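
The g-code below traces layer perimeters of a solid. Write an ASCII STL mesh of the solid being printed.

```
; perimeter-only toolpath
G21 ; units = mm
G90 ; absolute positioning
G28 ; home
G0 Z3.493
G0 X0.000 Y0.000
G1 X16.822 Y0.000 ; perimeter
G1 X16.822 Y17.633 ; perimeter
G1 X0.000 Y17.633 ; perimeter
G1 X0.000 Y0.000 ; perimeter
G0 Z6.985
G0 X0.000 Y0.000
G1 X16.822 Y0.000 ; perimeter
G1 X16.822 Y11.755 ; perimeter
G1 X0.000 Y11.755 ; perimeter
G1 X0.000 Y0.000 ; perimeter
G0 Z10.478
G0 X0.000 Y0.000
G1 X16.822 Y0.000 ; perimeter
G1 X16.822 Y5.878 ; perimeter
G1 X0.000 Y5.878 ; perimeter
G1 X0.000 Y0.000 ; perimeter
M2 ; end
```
solid part
  facet normal 0.0000 0.0000 -1.0000
    outer loop
      vertex 16.822 23.510 0.000
      vertex 16.822 0.000 0.000
      vertex 0.000 0.000 0.000
    endloop
  endfacet
  facet normal 0.0000 0.0000 -1.0000
    outer loop
      vertex 0.000 23.510 0.000
      vertex 16.822 23.510 0.000
      vertex 0.000 0.000 0.000
    endloop
  endfacet
  facet normal 0.0000 -1.0000 0.0000
    outer loop
      vertex 0.000 0.000 0.000
      vertex 16.822 0.000 0.000
      vertex 16.822 0.000 13.970
    endloop
  endfacet
  facet normal 0.0000 -1.0000 0.0000
    outer loop
      vertex 0.000 0.000 0.000
      vertex 16.822 0.000 13.970
      vertex 0.000 0.000 13.970
    endloop
  endfacet
  facet normal 0.0000 0.5108 0.8597
    outer loop
      vertex 0.000 0.000 13.970
      vertex 16.822 0.000 13.970
      vertex 16.822 23.510 0.000
    endloop
  endfacet
  facet normal 0.0000 0.5108 0.8597
    outer loop
      vertex 0.000 0.000 13.970
      vertex 16.822 23.510 0.000
      vertex 0.000 23.510 0.000
    endloop
  endfacet
  facet normal -1.0000 0.0000 0.0000
    outer loop
      vertex 0.000 0.000 13.970
      vertex 0.000 23.510 0.000
      vertex 0.000 0.000 0.000
    endloop
  endfacet
  facet normal 1.0000 0.0000 0.0000
    outer loop
      vertex 16.822 0.000 0.000
      vertex 16.822 23.510 0.000
      vertex 16.822 0.000 13.970
    endloop
  endfacet
endsolid part

The G0 Z moves step by Δz≈3.493 mm. The G1 loops shrink linearly with z, so the solid tapers from its base footprint up to z≈14. Closing with a flat bottom cap and the tapered top and triangulating gives 8 facets — a wedge (ramp): 16.8 × 23.5 mm base, rising to 14 mm along the y=0 edge and sloping linearly to z=0 at y=23.5.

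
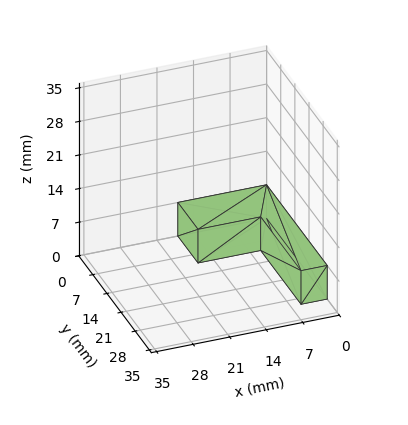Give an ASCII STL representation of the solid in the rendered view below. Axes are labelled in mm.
Reading the render: the shape is an L-shaped prism: outer 17 × 30 mm, arm thicknesses ≈ 10 mm (horizontal) and 5 mm (vertical), extruded 7 mm in z (dimensions read to the nearest mm from the axis ticks). For the STL, each face is triangulated and given an outward normal.

solid part
  facet normal 0.0000 0.0000 -1.0000
    outer loop
      vertex 17.00 10.00 0.00
      vertex 17.00 0.00 0.00
      vertex 0.00 0.00 0.00
    endloop
  endfacet
  facet normal 0.0000 0.0000 -1.0000
    outer loop
      vertex 5.00 10.00 0.00
      vertex 17.00 10.00 0.00
      vertex 0.00 0.00 0.00
    endloop
  endfacet
  facet normal 0.0000 0.0000 -1.0000
    outer loop
      vertex 5.00 30.00 0.00
      vertex 5.00 10.00 0.00
      vertex 0.00 0.00 0.00
    endloop
  endfacet
  facet normal 0.0000 0.0000 -1.0000
    outer loop
      vertex 0.00 30.00 0.00
      vertex 5.00 30.00 0.00
      vertex 0.00 0.00 0.00
    endloop
  endfacet
  facet normal 0.0000 0.0000 1.0000
    outer loop
      vertex 0.00 0.00 7.00
      vertex 17.00 0.00 7.00
      vertex 17.00 10.00 7.00
    endloop
  endfacet
  facet normal 0.0000 0.0000 1.0000
    outer loop
      vertex 0.00 0.00 7.00
      vertex 17.00 10.00 7.00
      vertex 5.00 10.00 7.00
    endloop
  endfacet
  facet normal 0.0000 0.0000 1.0000
    outer loop
      vertex 0.00 0.00 7.00
      vertex 5.00 10.00 7.00
      vertex 5.00 30.00 7.00
    endloop
  endfacet
  facet normal 0.0000 0.0000 1.0000
    outer loop
      vertex 0.00 0.00 7.00
      vertex 5.00 30.00 7.00
      vertex 0.00 30.00 7.00
    endloop
  endfacet
  facet normal 0.0000 -1.0000 0.0000
    outer loop
      vertex 0.00 0.00 0.00
      vertex 17.00 0.00 0.00
      vertex 17.00 0.00 7.00
    endloop
  endfacet
  facet normal 0.0000 -1.0000 0.0000
    outer loop
      vertex 0.00 0.00 0.00
      vertex 17.00 0.00 7.00
      vertex 0.00 0.00 7.00
    endloop
  endfacet
  facet normal 1.0000 0.0000 0.0000
    outer loop
      vertex 17.00 0.00 0.00
      vertex 17.00 10.00 0.00
      vertex 17.00 10.00 7.00
    endloop
  endfacet
  facet normal 1.0000 0.0000 0.0000
    outer loop
      vertex 17.00 0.00 0.00
      vertex 17.00 10.00 7.00
      vertex 17.00 0.00 7.00
    endloop
  endfacet
  facet normal 0.0000 1.0000 0.0000
    outer loop
      vertex 17.00 10.00 0.00
      vertex 5.00 10.00 0.00
      vertex 5.00 10.00 7.00
    endloop
  endfacet
  facet normal 0.0000 1.0000 0.0000
    outer loop
      vertex 17.00 10.00 0.00
      vertex 5.00 10.00 7.00
      vertex 17.00 10.00 7.00
    endloop
  endfacet
  facet normal 1.0000 0.0000 0.0000
    outer loop
      vertex 5.00 10.00 0.00
      vertex 5.00 30.00 0.00
      vertex 5.00 30.00 7.00
    endloop
  endfacet
  facet normal 1.0000 0.0000 0.0000
    outer loop
      vertex 5.00 10.00 0.00
      vertex 5.00 30.00 7.00
      vertex 5.00 10.00 7.00
    endloop
  endfacet
  facet normal 0.0000 1.0000 0.0000
    outer loop
      vertex 5.00 30.00 0.00
      vertex 0.00 30.00 0.00
      vertex 0.00 30.00 7.00
    endloop
  endfacet
  facet normal 0.0000 1.0000 0.0000
    outer loop
      vertex 5.00 30.00 0.00
      vertex 0.00 30.00 7.00
      vertex 5.00 30.00 7.00
    endloop
  endfacet
  facet normal -1.0000 0.0000 0.0000
    outer loop
      vertex 0.00 30.00 0.00
      vertex 0.00 0.00 0.00
      vertex 0.00 0.00 7.00
    endloop
  endfacet
  facet normal -1.0000 0.0000 0.0000
    outer loop
      vertex 0.00 30.00 0.00
      vertex 0.00 0.00 7.00
      vertex 0.00 30.00 7.00
    endloop
  endfacet
endsolid part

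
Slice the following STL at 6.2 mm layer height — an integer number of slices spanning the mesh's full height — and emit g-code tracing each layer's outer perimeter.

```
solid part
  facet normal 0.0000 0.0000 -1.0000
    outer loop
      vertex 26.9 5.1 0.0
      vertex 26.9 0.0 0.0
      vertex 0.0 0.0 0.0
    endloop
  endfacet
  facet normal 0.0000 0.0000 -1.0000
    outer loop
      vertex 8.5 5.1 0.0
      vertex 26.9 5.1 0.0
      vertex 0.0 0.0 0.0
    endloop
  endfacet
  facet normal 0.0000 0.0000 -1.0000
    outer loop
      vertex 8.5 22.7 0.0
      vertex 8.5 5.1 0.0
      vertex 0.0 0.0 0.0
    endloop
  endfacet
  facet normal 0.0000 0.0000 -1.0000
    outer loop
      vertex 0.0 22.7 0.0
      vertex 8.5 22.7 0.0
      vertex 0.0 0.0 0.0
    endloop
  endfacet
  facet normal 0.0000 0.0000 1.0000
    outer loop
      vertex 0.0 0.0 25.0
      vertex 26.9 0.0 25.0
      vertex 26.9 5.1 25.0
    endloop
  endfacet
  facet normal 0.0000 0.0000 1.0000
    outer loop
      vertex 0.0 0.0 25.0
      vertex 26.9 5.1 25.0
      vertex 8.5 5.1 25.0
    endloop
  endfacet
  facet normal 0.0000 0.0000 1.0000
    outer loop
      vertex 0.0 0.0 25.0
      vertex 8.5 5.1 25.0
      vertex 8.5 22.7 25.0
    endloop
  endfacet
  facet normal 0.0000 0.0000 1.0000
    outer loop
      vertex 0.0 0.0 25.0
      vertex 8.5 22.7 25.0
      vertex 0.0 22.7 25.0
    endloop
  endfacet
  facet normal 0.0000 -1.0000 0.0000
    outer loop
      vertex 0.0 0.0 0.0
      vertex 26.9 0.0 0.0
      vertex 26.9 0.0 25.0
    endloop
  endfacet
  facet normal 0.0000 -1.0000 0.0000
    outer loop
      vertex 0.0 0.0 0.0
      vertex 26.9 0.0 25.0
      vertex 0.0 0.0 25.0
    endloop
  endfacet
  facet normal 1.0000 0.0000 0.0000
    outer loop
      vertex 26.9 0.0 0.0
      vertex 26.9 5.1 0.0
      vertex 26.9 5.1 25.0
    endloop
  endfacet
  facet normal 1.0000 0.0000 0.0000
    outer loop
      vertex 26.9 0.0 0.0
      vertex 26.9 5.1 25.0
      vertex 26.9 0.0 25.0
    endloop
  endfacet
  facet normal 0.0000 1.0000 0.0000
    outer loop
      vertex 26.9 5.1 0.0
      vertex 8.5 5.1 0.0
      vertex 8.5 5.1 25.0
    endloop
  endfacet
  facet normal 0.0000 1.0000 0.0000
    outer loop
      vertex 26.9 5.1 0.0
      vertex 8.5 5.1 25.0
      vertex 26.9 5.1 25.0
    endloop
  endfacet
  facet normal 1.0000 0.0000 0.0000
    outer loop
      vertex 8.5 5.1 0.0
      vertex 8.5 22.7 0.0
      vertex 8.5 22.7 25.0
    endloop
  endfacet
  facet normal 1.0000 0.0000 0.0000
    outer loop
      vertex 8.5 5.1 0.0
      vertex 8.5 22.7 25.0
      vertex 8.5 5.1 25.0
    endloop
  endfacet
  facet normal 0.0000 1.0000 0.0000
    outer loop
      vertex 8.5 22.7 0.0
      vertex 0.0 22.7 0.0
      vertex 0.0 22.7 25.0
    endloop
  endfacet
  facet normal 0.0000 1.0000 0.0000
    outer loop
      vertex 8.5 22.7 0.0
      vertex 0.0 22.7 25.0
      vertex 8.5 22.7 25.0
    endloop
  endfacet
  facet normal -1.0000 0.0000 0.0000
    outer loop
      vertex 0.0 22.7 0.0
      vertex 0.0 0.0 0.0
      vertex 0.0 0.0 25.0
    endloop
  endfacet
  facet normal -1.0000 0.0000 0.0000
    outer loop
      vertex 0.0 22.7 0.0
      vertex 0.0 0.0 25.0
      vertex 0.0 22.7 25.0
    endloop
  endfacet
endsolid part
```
; perimeter-only toolpath
G21 ; units = mm
G90 ; absolute positioning
G28 ; home
; layer 1
G0 Z6.2
G0 X0.0 Y0.0
G1 X26.9 Y0.0
G1 X26.9 Y5.1
G1 X8.5 Y5.1
G1 X8.5 Y22.7
G1 X0.0 Y22.7
G1 X0.0 Y0.0
; layer 2
G0 Z12.5
G0 X0.0 Y0.0
G1 X26.9 Y0.0
G1 X26.9 Y5.1
G1 X8.5 Y5.1
G1 X8.5 Y22.7
G1 X0.0 Y22.7
G1 X0.0 Y0.0
; layer 3
G0 Z18.8
G0 X0.0 Y0.0
G1 X26.9 Y0.0
G1 X26.9 Y5.1
G1 X8.5 Y5.1
G1 X8.5 Y22.7
G1 X0.0 Y22.7
G1 X0.0 Y0.0
; layer 4
G0 Z25.0
G0 X0.0 Y0.0
G1 X26.9 Y0.0
G1 X26.9 Y5.1
G1 X8.5 Y5.1
G1 X8.5 Y22.7
G1 X0.0 Y22.7
G1 X0.0 Y0.0
M2 ; end

The solid is an L-shaped prism: outer 26.9 × 22.7 mm, arm thicknesses ≈ 5.1 mm (horizontal) and 8.5 mm (vertical), extruded 25 mm in z. Slicing at Δz = 6.2 mm — 4 equal slices spanning the solid's height, so layer i sits at z = i·h/4 — gives 4 non-empty perimeters. Each is a 6-segment closed polygon; G0 lifts to the layer z and rapids to the start vertex, then G1 traces the edges.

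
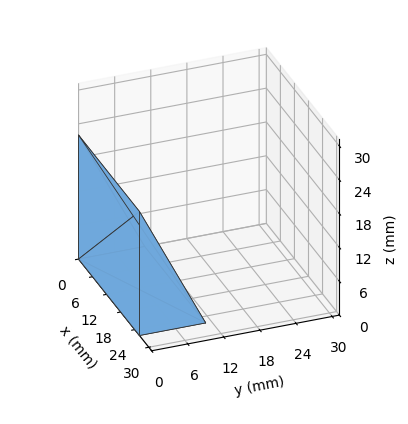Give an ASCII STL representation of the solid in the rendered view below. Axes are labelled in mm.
Reading the render: the shape is a wedge (ramp): 26 × 11 mm base, rising to 22 mm along the y=0 edge and sloping linearly to z=0 at y=11 (dimensions read to the nearest mm from the axis ticks). For the STL, each face is triangulated and given an outward normal.

solid part
  facet normal 0.0000 0.0000 -1.0000
    outer loop
      vertex 26.0 11.0 0.0
      vertex 26.0 0.0 0.0
      vertex 0.0 0.0 0.0
    endloop
  endfacet
  facet normal 0.0000 0.0000 -1.0000
    outer loop
      vertex 0.0 11.0 0.0
      vertex 26.0 11.0 0.0
      vertex 0.0 0.0 0.0
    endloop
  endfacet
  facet normal 0.0000 -1.0000 0.0000
    outer loop
      vertex 0.0 0.0 0.0
      vertex 26.0 0.0 0.0
      vertex 26.0 0.0 22.0
    endloop
  endfacet
  facet normal 0.0000 -1.0000 0.0000
    outer loop
      vertex 0.0 0.0 0.0
      vertex 26.0 0.0 22.0
      vertex 0.0 0.0 22.0
    endloop
  endfacet
  facet normal 0.0000 0.8944 0.4472
    outer loop
      vertex 0.0 0.0 22.0
      vertex 26.0 0.0 22.0
      vertex 26.0 11.0 0.0
    endloop
  endfacet
  facet normal 0.0000 0.8944 0.4472
    outer loop
      vertex 0.0 0.0 22.0
      vertex 26.0 11.0 0.0
      vertex 0.0 11.0 0.0
    endloop
  endfacet
  facet normal -1.0000 0.0000 0.0000
    outer loop
      vertex 0.0 0.0 22.0
      vertex 0.0 11.0 0.0
      vertex 0.0 0.0 0.0
    endloop
  endfacet
  facet normal 1.0000 0.0000 0.0000
    outer loop
      vertex 26.0 0.0 0.0
      vertex 26.0 11.0 0.0
      vertex 26.0 0.0 22.0
    endloop
  endfacet
endsolid part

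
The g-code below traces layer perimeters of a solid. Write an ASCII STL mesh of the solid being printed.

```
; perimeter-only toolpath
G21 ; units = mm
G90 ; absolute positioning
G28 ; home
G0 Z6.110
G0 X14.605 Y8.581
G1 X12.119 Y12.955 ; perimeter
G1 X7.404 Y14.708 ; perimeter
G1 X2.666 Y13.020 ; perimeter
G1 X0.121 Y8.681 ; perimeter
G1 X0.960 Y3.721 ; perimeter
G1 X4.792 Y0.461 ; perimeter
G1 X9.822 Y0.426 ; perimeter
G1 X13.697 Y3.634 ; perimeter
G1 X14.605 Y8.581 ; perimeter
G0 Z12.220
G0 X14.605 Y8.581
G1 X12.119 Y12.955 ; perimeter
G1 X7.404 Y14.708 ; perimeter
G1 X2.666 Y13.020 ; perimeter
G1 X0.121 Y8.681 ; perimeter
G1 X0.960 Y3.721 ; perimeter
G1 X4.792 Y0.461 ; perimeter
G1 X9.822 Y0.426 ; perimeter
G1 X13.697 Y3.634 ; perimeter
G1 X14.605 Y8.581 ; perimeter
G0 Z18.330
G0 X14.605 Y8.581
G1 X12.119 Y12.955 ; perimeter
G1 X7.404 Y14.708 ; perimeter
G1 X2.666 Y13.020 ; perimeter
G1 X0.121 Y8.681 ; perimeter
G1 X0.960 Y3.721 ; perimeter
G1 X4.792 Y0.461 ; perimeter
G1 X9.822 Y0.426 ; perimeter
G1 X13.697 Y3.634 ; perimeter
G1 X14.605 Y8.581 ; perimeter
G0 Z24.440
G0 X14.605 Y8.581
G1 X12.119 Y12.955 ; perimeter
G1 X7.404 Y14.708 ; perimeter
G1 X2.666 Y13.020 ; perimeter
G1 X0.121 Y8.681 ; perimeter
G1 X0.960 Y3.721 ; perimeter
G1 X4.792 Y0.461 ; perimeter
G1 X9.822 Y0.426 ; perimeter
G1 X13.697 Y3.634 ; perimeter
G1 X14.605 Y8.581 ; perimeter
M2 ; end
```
solid part
  facet normal 0.0000 0.0000 -1.0000
    outer loop
      vertex 7.404 14.708 0.000
      vertex 12.119 12.955 0.000
      vertex 14.605 8.581 0.000
    endloop
  endfacet
  facet normal 0.0000 0.0000 -1.0000
    outer loop
      vertex 2.666 13.020 0.000
      vertex 7.404 14.708 0.000
      vertex 14.605 8.581 0.000
    endloop
  endfacet
  facet normal 0.0000 0.0000 -1.0000
    outer loop
      vertex 0.121 8.681 0.000
      vertex 2.666 13.020 0.000
      vertex 14.605 8.581 0.000
    endloop
  endfacet
  facet normal 0.0000 0.0000 -1.0000
    outer loop
      vertex 0.960 3.721 0.000
      vertex 0.121 8.681 0.000
      vertex 14.605 8.581 0.000
    endloop
  endfacet
  facet normal 0.0000 0.0000 -1.0000
    outer loop
      vertex 4.792 0.461 0.000
      vertex 0.960 3.721 0.000
      vertex 14.605 8.581 0.000
    endloop
  endfacet
  facet normal 0.0000 0.0000 -1.0000
    outer loop
      vertex 9.822 0.426 0.000
      vertex 4.792 0.461 0.000
      vertex 14.605 8.581 0.000
    endloop
  endfacet
  facet normal 0.0000 0.0000 -1.0000
    outer loop
      vertex 13.697 3.634 0.000
      vertex 9.822 0.426 0.000
      vertex 14.605 8.581 0.000
    endloop
  endfacet
  facet normal 0.0000 0.0000 1.0000
    outer loop
      vertex 14.605 8.581 24.440
      vertex 12.119 12.955 24.440
      vertex 7.404 14.708 24.440
    endloop
  endfacet
  facet normal 0.0000 0.0000 1.0000
    outer loop
      vertex 14.605 8.581 24.440
      vertex 7.404 14.708 24.440
      vertex 2.666 13.020 24.440
    endloop
  endfacet
  facet normal 0.0000 0.0000 1.0000
    outer loop
      vertex 14.605 8.581 24.440
      vertex 2.666 13.020 24.440
      vertex 0.121 8.681 24.440
    endloop
  endfacet
  facet normal 0.0000 0.0000 1.0000
    outer loop
      vertex 14.605 8.581 24.440
      vertex 0.121 8.681 24.440
      vertex 0.960 3.721 24.440
    endloop
  endfacet
  facet normal 0.0000 0.0000 1.0000
    outer loop
      vertex 14.605 8.581 24.440
      vertex 0.960 3.721 24.440
      vertex 4.792 0.461 24.440
    endloop
  endfacet
  facet normal 0.0000 0.0000 1.0000
    outer loop
      vertex 14.605 8.581 24.440
      vertex 4.792 0.461 24.440
      vertex 9.822 0.426 24.440
    endloop
  endfacet
  facet normal 0.0000 0.0000 1.0000
    outer loop
      vertex 14.605 8.581 24.440
      vertex 9.822 0.426 24.440
      vertex 13.697 3.634 24.440
    endloop
  endfacet
  facet normal 0.8694 0.4941 0.0000
    outer loop
      vertex 14.605 8.581 0.000
      vertex 12.119 12.955 0.000
      vertex 12.119 12.955 24.440
    endloop
  endfacet
  facet normal 0.8694 0.4941 0.0000
    outer loop
      vertex 14.605 8.581 0.000
      vertex 12.119 12.955 24.440
      vertex 14.605 8.581 24.440
    endloop
  endfacet
  facet normal 0.3485 0.9373 0.0000
    outer loop
      vertex 12.119 12.955 0.000
      vertex 7.404 14.708 0.000
      vertex 7.404 14.708 24.440
    endloop
  endfacet
  facet normal 0.3485 0.9373 0.0000
    outer loop
      vertex 12.119 12.955 0.000
      vertex 7.404 14.708 24.440
      vertex 12.119 12.955 24.440
    endloop
  endfacet
  facet normal -0.3356 0.9420 0.0000
    outer loop
      vertex 7.404 14.708 0.000
      vertex 2.666 13.020 0.000
      vertex 2.666 13.020 24.440
    endloop
  endfacet
  facet normal -0.3356 0.9420 0.0000
    outer loop
      vertex 7.404 14.708 0.000
      vertex 2.666 13.020 24.440
      vertex 7.404 14.708 24.440
    endloop
  endfacet
  facet normal -0.8626 0.5059 0.0000
    outer loop
      vertex 2.666 13.020 0.000
      vertex 0.121 8.681 0.000
      vertex 0.121 8.681 24.440
    endloop
  endfacet
  facet normal -0.8626 0.5059 0.0000
    outer loop
      vertex 2.666 13.020 0.000
      vertex 0.121 8.681 24.440
      vertex 2.666 13.020 24.440
    endloop
  endfacet
  facet normal -0.9860 -0.1668 0.0000
    outer loop
      vertex 0.121 8.681 0.000
      vertex 0.960 3.721 0.000
      vertex 0.960 3.721 24.440
    endloop
  endfacet
  facet normal -0.9860 -0.1668 0.0000
    outer loop
      vertex 0.121 8.681 0.000
      vertex 0.960 3.721 24.440
      vertex 0.121 8.681 24.440
    endloop
  endfacet
  facet normal -0.6480 -0.7617 0.0000
    outer loop
      vertex 0.960 3.721 0.000
      vertex 4.792 0.461 0.000
      vertex 4.792 0.461 24.440
    endloop
  endfacet
  facet normal -0.6480 -0.7617 0.0000
    outer loop
      vertex 0.960 3.721 0.000
      vertex 4.792 0.461 24.440
      vertex 0.960 3.721 24.440
    endloop
  endfacet
  facet normal -0.0070 -1.0000 0.0000
    outer loop
      vertex 4.792 0.461 0.000
      vertex 9.822 0.426 0.000
      vertex 9.822 0.426 24.440
    endloop
  endfacet
  facet normal -0.0070 -1.0000 0.0000
    outer loop
      vertex 4.792 0.461 0.000
      vertex 9.822 0.426 24.440
      vertex 4.792 0.461 24.440
    endloop
  endfacet
  facet normal 0.6377 -0.7703 0.0000
    outer loop
      vertex 9.822 0.426 0.000
      vertex 13.697 3.634 0.000
      vertex 13.697 3.634 24.440
    endloop
  endfacet
  facet normal 0.6377 -0.7703 0.0000
    outer loop
      vertex 9.822 0.426 0.000
      vertex 13.697 3.634 24.440
      vertex 9.822 0.426 24.440
    endloop
  endfacet
  facet normal 0.9836 -0.1805 0.0000
    outer loop
      vertex 13.697 3.634 0.000
      vertex 14.605 8.581 0.000
      vertex 14.605 8.581 24.440
    endloop
  endfacet
  facet normal 0.9836 -0.1805 0.0000
    outer loop
      vertex 13.697 3.634 0.000
      vertex 14.605 8.581 24.440
      vertex 13.697 3.634 24.440
    endloop
  endfacet
endsolid part

The G0 Z moves step by Δz≈6.110 mm. Every layer's G1 loop is the same polygon, so the solid is a straight extrusion of it from z=0 to z≈24.4. Closing with flat bottom and top caps and triangulating gives 32 facets — a regular 9-sided prism (a cylinder approximated with 9 flat sides), circumscribed radius ≈ 7.35 mm, height ≈ 24.4 mm.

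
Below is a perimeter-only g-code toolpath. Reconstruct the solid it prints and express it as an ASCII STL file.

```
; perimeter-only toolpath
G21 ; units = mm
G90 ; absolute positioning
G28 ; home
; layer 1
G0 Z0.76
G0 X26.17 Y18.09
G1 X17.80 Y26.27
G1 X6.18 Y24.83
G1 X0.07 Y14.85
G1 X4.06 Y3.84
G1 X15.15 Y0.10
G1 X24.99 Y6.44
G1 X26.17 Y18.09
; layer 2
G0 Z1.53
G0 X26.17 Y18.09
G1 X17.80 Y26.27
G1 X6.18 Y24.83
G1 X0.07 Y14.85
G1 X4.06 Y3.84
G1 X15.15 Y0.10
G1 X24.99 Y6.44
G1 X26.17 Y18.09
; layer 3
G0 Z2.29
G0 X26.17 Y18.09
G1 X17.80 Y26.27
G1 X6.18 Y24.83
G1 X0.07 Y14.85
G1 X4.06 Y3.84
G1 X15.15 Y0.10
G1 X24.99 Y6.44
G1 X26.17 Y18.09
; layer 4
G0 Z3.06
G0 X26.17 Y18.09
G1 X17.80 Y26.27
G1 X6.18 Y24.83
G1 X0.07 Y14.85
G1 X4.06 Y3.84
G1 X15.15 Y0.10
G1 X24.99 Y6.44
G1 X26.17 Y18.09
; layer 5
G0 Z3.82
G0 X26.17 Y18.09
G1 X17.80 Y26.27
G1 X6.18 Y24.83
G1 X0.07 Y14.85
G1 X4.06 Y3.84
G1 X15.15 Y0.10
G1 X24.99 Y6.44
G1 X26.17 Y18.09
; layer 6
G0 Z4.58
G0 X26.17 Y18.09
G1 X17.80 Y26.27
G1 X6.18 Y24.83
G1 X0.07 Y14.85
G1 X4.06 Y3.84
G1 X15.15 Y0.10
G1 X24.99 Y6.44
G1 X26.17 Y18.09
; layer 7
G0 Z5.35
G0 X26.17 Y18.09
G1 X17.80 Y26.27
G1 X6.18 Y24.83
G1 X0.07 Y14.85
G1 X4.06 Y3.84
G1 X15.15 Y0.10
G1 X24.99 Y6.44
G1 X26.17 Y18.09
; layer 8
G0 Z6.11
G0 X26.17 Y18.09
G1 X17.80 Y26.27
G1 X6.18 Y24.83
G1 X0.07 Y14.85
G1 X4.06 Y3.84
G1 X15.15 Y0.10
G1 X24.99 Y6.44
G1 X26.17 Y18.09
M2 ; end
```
solid part
  facet normal 0.0000 0.0000 -1.0000
    outer loop
      vertex 6.18 24.83 0.00
      vertex 17.80 26.27 0.00
      vertex 26.17 18.09 0.00
    endloop
  endfacet
  facet normal 0.0000 0.0000 -1.0000
    outer loop
      vertex 0.07 14.85 0.00
      vertex 6.18 24.83 0.00
      vertex 26.17 18.09 0.00
    endloop
  endfacet
  facet normal 0.0000 0.0000 -1.0000
    outer loop
      vertex 4.06 3.84 0.00
      vertex 0.07 14.85 0.00
      vertex 26.17 18.09 0.00
    endloop
  endfacet
  facet normal 0.0000 0.0000 -1.0000
    outer loop
      vertex 15.15 0.10 0.00
      vertex 4.06 3.84 0.00
      vertex 26.17 18.09 0.00
    endloop
  endfacet
  facet normal 0.0000 0.0000 -1.0000
    outer loop
      vertex 24.99 6.44 0.00
      vertex 15.15 0.10 0.00
      vertex 26.17 18.09 0.00
    endloop
  endfacet
  facet normal 0.0000 0.0000 1.0000
    outer loop
      vertex 26.17 18.09 6.11
      vertex 17.80 26.27 6.11
      vertex 6.18 24.83 6.11
    endloop
  endfacet
  facet normal 0.0000 0.0000 1.0000
    outer loop
      vertex 26.17 18.09 6.11
      vertex 6.18 24.83 6.11
      vertex 0.07 14.85 6.11
    endloop
  endfacet
  facet normal 0.0000 0.0000 1.0000
    outer loop
      vertex 26.17 18.09 6.11
      vertex 0.07 14.85 6.11
      vertex 4.06 3.84 6.11
    endloop
  endfacet
  facet normal 0.0000 0.0000 1.0000
    outer loop
      vertex 26.17 18.09 6.11
      vertex 4.06 3.84 6.11
      vertex 15.15 0.10 6.11
    endloop
  endfacet
  facet normal 0.0000 0.0000 1.0000
    outer loop
      vertex 26.17 18.09 6.11
      vertex 15.15 0.10 6.11
      vertex 24.99 6.44 6.11
    endloop
  endfacet
  facet normal 0.6989 0.7152 0.0000
    outer loop
      vertex 26.17 18.09 0.00
      vertex 17.80 26.27 0.00
      vertex 17.80 26.27 6.11
    endloop
  endfacet
  facet normal 0.6989 0.7152 0.0000
    outer loop
      vertex 26.17 18.09 0.00
      vertex 17.80 26.27 6.11
      vertex 26.17 18.09 6.11
    endloop
  endfacet
  facet normal -0.1230 0.9924 0.0000
    outer loop
      vertex 17.80 26.27 0.00
      vertex 6.18 24.83 0.00
      vertex 6.18 24.83 6.11
    endloop
  endfacet
  facet normal -0.1230 0.9924 0.0000
    outer loop
      vertex 17.80 26.27 0.00
      vertex 6.18 24.83 6.11
      vertex 17.80 26.27 6.11
    endloop
  endfacet
  facet normal -0.8529 0.5221 0.0000
    outer loop
      vertex 6.18 24.83 0.00
      vertex 0.07 14.85 0.00
      vertex 0.07 14.85 6.11
    endloop
  endfacet
  facet normal -0.8529 0.5221 0.0000
    outer loop
      vertex 6.18 24.83 0.00
      vertex 0.07 14.85 6.11
      vertex 6.18 24.83 6.11
    endloop
  endfacet
  facet normal -0.9402 -0.3407 0.0000
    outer loop
      vertex 0.07 14.85 0.00
      vertex 4.06 3.84 0.00
      vertex 4.06 3.84 6.11
    endloop
  endfacet
  facet normal -0.9402 -0.3407 0.0000
    outer loop
      vertex 0.07 14.85 0.00
      vertex 4.06 3.84 6.11
      vertex 0.07 14.85 6.11
    endloop
  endfacet
  facet normal -0.3196 -0.9476 0.0000
    outer loop
      vertex 4.06 3.84 0.00
      vertex 15.15 0.10 0.00
      vertex 15.15 0.10 6.11
    endloop
  endfacet
  facet normal -0.3196 -0.9476 0.0000
    outer loop
      vertex 4.06 3.84 0.00
      vertex 15.15 0.10 6.11
      vertex 4.06 3.84 6.11
    endloop
  endfacet
  facet normal 0.5416 -0.8406 0.0000
    outer loop
      vertex 15.15 0.10 0.00
      vertex 24.99 6.44 0.00
      vertex 24.99 6.44 6.11
    endloop
  endfacet
  facet normal 0.5416 -0.8406 0.0000
    outer loop
      vertex 15.15 0.10 0.00
      vertex 24.99 6.44 6.11
      vertex 15.15 0.10 6.11
    endloop
  endfacet
  facet normal 0.9949 -0.1008 0.0000
    outer loop
      vertex 24.99 6.44 0.00
      vertex 26.17 18.09 0.00
      vertex 26.17 18.09 6.11
    endloop
  endfacet
  facet normal 0.9949 -0.1008 0.0000
    outer loop
      vertex 24.99 6.44 0.00
      vertex 26.17 18.09 6.11
      vertex 24.99 6.44 6.11
    endloop
  endfacet
endsolid part

The G0 Z moves step by Δz≈0.76 mm. Every layer's G1 loop is the same polygon, so the solid is a straight extrusion of it from z=0 to z≈6.11. Closing with flat bottom and top caps and triangulating gives 24 facets — a regular 7-sided prism (a cylinder approximated with 7 flat sides), circumscribed radius ≈ 13.5 mm, height ≈ 6.11 mm.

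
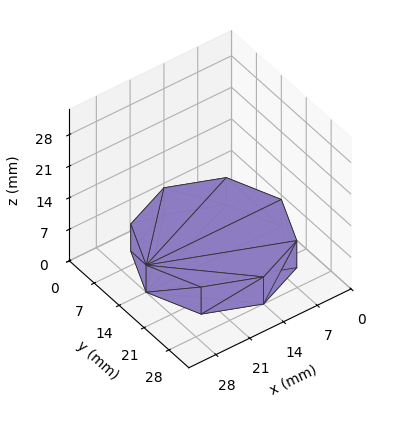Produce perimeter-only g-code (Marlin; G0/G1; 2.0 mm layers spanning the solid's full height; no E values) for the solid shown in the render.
Reading the render: the shape is a regular 8-sided prism (a cylinder approximated with 8 flat sides), circumscribed radius ≈ 14 mm, height ≈ 6 mm (dimensions read to the nearest mm from the axis ticks). For the g-code, the solid's height is divided into equal slices at the stated Δz and each level perimeter traced with G1 moves after a G0 lift.

; perimeter-only toolpath
G21 ; units = mm
G90 ; absolute positioning
G28 ; home
; layer 1
G0 Z2.0
G0 X28.0 Y14.0
G1 X23.9 Y23.9
G1 X14.0 Y28.0
G1 X4.1 Y23.9
G1 X0.0 Y14.0
G1 X4.1 Y4.1
G1 X14.0 Y0.0
G1 X23.9 Y4.1
G1 X28.0 Y14.0
; layer 2
G0 Z4.0
G0 X28.0 Y14.0
G1 X23.9 Y23.9
G1 X14.0 Y28.0
G1 X4.1 Y23.9
G1 X0.0 Y14.0
G1 X4.1 Y4.1
G1 X14.0 Y0.0
G1 X23.9 Y4.1
G1 X28.0 Y14.0
; layer 3
G0 Z6.0
G0 X28.0 Y14.0
G1 X23.9 Y23.9
G1 X14.0 Y28.0
G1 X4.1 Y23.9
G1 X0.0 Y14.0
G1 X4.1 Y4.1
G1 X14.0 Y0.0
G1 X23.9 Y4.1
G1 X28.0 Y14.0
M2 ; end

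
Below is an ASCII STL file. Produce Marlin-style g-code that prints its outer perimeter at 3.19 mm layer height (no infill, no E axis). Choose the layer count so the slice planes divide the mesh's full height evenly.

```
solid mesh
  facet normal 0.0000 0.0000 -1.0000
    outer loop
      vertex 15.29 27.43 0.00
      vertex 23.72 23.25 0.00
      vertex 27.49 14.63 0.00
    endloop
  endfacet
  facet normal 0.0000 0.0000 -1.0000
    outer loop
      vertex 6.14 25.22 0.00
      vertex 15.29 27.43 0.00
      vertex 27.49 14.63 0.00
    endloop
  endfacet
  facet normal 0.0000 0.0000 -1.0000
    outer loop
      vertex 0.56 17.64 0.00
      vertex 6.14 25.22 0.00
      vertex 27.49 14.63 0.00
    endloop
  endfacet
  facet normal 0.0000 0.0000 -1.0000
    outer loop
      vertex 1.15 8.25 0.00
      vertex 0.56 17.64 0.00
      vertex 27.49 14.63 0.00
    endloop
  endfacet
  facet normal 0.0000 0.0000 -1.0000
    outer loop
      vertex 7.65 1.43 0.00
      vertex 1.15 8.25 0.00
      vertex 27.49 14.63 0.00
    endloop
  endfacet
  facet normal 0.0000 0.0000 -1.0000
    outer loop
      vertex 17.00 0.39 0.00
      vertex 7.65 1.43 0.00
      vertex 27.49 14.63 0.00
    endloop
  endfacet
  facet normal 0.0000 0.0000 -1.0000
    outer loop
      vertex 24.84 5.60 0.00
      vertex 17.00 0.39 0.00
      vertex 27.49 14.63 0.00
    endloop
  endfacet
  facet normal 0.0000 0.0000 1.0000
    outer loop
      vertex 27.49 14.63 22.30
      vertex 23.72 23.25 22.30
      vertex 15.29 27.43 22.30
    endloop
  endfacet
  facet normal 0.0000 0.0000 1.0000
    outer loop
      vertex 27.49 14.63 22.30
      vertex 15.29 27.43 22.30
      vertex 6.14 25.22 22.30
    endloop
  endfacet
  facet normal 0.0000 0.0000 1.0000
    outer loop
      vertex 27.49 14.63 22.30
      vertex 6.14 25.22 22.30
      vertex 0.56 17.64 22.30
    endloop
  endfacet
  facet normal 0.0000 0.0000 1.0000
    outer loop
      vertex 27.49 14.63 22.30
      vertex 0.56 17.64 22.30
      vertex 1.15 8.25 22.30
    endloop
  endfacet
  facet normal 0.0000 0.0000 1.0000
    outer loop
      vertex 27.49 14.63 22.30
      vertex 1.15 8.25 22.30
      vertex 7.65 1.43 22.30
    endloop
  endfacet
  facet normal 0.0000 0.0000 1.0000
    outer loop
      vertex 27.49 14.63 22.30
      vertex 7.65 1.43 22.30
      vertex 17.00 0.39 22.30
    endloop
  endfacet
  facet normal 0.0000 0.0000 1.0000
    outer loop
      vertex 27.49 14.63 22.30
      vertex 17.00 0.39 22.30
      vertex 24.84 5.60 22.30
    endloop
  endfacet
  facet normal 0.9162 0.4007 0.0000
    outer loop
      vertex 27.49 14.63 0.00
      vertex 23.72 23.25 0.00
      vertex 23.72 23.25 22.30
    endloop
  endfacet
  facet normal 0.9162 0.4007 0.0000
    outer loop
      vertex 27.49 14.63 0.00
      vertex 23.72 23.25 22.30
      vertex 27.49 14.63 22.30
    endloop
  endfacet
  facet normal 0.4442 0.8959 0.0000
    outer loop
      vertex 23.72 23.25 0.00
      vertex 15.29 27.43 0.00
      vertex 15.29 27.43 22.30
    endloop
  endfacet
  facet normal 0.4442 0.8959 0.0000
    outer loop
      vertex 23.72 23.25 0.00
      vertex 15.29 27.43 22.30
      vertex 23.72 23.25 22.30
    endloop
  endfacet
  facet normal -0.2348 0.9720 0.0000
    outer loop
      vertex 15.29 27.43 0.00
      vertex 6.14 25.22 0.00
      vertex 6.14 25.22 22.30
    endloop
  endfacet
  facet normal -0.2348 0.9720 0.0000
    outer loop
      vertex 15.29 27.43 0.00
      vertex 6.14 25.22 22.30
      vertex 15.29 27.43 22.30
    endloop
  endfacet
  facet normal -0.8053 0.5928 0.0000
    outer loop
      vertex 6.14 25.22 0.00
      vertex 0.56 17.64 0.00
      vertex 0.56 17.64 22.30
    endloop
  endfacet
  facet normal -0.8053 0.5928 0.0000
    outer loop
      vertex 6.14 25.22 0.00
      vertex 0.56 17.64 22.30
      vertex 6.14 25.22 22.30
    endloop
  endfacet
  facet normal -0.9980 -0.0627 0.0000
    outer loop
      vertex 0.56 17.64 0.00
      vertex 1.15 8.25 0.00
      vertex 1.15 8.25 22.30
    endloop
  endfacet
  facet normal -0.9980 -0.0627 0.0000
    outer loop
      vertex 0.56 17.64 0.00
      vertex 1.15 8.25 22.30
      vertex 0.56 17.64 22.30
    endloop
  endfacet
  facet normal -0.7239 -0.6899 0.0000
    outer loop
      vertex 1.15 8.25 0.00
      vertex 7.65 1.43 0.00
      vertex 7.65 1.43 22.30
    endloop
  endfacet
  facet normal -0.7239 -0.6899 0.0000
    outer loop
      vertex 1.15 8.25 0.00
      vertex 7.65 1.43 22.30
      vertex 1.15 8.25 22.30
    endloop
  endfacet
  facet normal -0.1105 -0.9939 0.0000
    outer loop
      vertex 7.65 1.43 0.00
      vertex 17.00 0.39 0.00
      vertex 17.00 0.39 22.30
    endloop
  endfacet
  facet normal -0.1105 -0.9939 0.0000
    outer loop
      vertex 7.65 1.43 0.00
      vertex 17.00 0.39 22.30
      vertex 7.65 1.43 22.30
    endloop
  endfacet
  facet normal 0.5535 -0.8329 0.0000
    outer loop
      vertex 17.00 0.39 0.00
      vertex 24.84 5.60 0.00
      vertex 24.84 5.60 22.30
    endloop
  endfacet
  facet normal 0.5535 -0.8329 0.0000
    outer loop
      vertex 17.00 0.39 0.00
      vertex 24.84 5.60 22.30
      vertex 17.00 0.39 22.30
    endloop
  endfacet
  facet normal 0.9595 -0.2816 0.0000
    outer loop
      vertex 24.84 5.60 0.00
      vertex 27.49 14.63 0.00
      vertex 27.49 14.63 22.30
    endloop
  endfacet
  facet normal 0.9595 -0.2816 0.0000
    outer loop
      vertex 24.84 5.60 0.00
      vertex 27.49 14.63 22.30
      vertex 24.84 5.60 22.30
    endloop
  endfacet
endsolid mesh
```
; perimeter-only toolpath
G21 ; units = mm
G90 ; absolute positioning
G28 ; home
; layer 1
G0 Z3.19
G0 X27.49 Y14.63
G1 X23.72 Y23.25
G1 X15.29 Y27.43
G1 X6.14 Y25.22
G1 X0.56 Y17.64
G1 X1.15 Y8.25
G1 X7.65 Y1.43
G1 X17.00 Y0.39
G1 X24.84 Y5.60
G1 X27.49 Y14.63
; layer 2
G0 Z6.37
G0 X27.49 Y14.63
G1 X23.72 Y23.25
G1 X15.29 Y27.43
G1 X6.14 Y25.22
G1 X0.56 Y17.64
G1 X1.15 Y8.25
G1 X7.65 Y1.43
G1 X17.00 Y0.39
G1 X24.84 Y5.60
G1 X27.49 Y14.63
; layer 3
G0 Z9.56
G0 X27.49 Y14.63
G1 X23.72 Y23.25
G1 X15.29 Y27.43
G1 X6.14 Y25.22
G1 X0.56 Y17.64
G1 X1.15 Y8.25
G1 X7.65 Y1.43
G1 X17.00 Y0.39
G1 X24.84 Y5.60
G1 X27.49 Y14.63
; layer 4
G0 Z12.74
G0 X27.49 Y14.63
G1 X23.72 Y23.25
G1 X15.29 Y27.43
G1 X6.14 Y25.22
G1 X0.56 Y17.64
G1 X1.15 Y8.25
G1 X7.65 Y1.43
G1 X17.00 Y0.39
G1 X24.84 Y5.60
G1 X27.49 Y14.63
; layer 5
G0 Z15.93
G0 X27.49 Y14.63
G1 X23.72 Y23.25
G1 X15.29 Y27.43
G1 X6.14 Y25.22
G1 X0.56 Y17.64
G1 X1.15 Y8.25
G1 X7.65 Y1.43
G1 X17.00 Y0.39
G1 X24.84 Y5.60
G1 X27.49 Y14.63
; layer 6
G0 Z19.11
G0 X27.49 Y14.63
G1 X23.72 Y23.25
G1 X15.29 Y27.43
G1 X6.14 Y25.22
G1 X0.56 Y17.64
G1 X1.15 Y8.25
G1 X7.65 Y1.43
G1 X17.00 Y0.39
G1 X24.84 Y5.60
G1 X27.49 Y14.63
; layer 7
G0 Z22.30
G0 X27.49 Y14.63
G1 X23.72 Y23.25
G1 X15.29 Y27.43
G1 X6.14 Y25.22
G1 X0.56 Y17.64
G1 X1.15 Y8.25
G1 X7.65 Y1.43
G1 X17.00 Y0.39
G1 X24.84 Y5.60
G1 X27.49 Y14.63
M2 ; end

The solid is a regular 9-sided prism (a cylinder approximated with 9 flat sides), circumscribed radius ≈ 13.8 mm, height ≈ 22.3 mm. Slicing at Δz = 3.19 mm — 7 equal slices spanning the solid's height, so layer i sits at z = i·h/7 — gives 7 non-empty perimeters. Each is a 9-segment closed polygon; G0 lifts to the layer z and rapids to the start vertex, then G1 traces the edges.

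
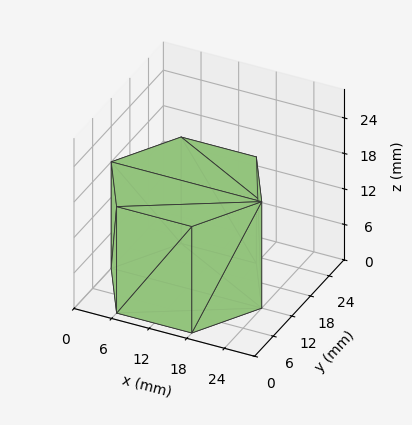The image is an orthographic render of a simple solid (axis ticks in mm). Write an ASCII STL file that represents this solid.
Reading the render: the shape is a regular 6-sided prism (a cylinder approximated with 6 flat sides), circumscribed radius ≈ 12 mm, height ≈ 18 mm (dimensions read to the nearest mm from the axis ticks). For the STL, each face is triangulated and given an outward normal.

solid part
  facet normal 0.0000 0.0000 -1.0000
    outer loop
      vertex 6.00 22.39 0.00
      vertex 18.00 22.39 0.00
      vertex 24.00 12.00 0.00
    endloop
  endfacet
  facet normal 0.0000 0.0000 -1.0000
    outer loop
      vertex 0.00 12.00 0.00
      vertex 6.00 22.39 0.00
      vertex 24.00 12.00 0.00
    endloop
  endfacet
  facet normal 0.0000 0.0000 -1.0000
    outer loop
      vertex 6.00 1.61 0.00
      vertex 0.00 12.00 0.00
      vertex 24.00 12.00 0.00
    endloop
  endfacet
  facet normal 0.0000 0.0000 -1.0000
    outer loop
      vertex 18.00 1.61 0.00
      vertex 6.00 1.61 0.00
      vertex 24.00 12.00 0.00
    endloop
  endfacet
  facet normal 0.0000 0.0000 1.0000
    outer loop
      vertex 24.00 12.00 18.00
      vertex 18.00 22.39 18.00
      vertex 6.00 22.39 18.00
    endloop
  endfacet
  facet normal 0.0000 0.0000 1.0000
    outer loop
      vertex 24.00 12.00 18.00
      vertex 6.00 22.39 18.00
      vertex 0.00 12.00 18.00
    endloop
  endfacet
  facet normal 0.0000 0.0000 1.0000
    outer loop
      vertex 24.00 12.00 18.00
      vertex 0.00 12.00 18.00
      vertex 6.00 1.61 18.00
    endloop
  endfacet
  facet normal 0.0000 0.0000 1.0000
    outer loop
      vertex 24.00 12.00 18.00
      vertex 6.00 1.61 18.00
      vertex 18.00 1.61 18.00
    endloop
  endfacet
  facet normal 0.8660 0.5001 0.0000
    outer loop
      vertex 24.00 12.00 0.00
      vertex 18.00 22.39 0.00
      vertex 18.00 22.39 18.00
    endloop
  endfacet
  facet normal 0.8660 0.5001 0.0000
    outer loop
      vertex 24.00 12.00 0.00
      vertex 18.00 22.39 18.00
      vertex 24.00 12.00 18.00
    endloop
  endfacet
  facet normal 0.0000 1.0000 0.0000
    outer loop
      vertex 18.00 22.39 0.00
      vertex 6.00 22.39 0.00
      vertex 6.00 22.39 18.00
    endloop
  endfacet
  facet normal 0.0000 1.0000 0.0000
    outer loop
      vertex 18.00 22.39 0.00
      vertex 6.00 22.39 18.00
      vertex 18.00 22.39 18.00
    endloop
  endfacet
  facet normal -0.8660 0.5001 0.0000
    outer loop
      vertex 6.00 22.39 0.00
      vertex 0.00 12.00 0.00
      vertex 0.00 12.00 18.00
    endloop
  endfacet
  facet normal -0.8660 0.5001 0.0000
    outer loop
      vertex 6.00 22.39 0.00
      vertex 0.00 12.00 18.00
      vertex 6.00 22.39 18.00
    endloop
  endfacet
  facet normal -0.8660 -0.5001 0.0000
    outer loop
      vertex 0.00 12.00 0.00
      vertex 6.00 1.61 0.00
      vertex 6.00 1.61 18.00
    endloop
  endfacet
  facet normal -0.8660 -0.5001 0.0000
    outer loop
      vertex 0.00 12.00 0.00
      vertex 6.00 1.61 18.00
      vertex 0.00 12.00 18.00
    endloop
  endfacet
  facet normal 0.0000 -1.0000 0.0000
    outer loop
      vertex 6.00 1.61 0.00
      vertex 18.00 1.61 0.00
      vertex 18.00 1.61 18.00
    endloop
  endfacet
  facet normal 0.0000 -1.0000 0.0000
    outer loop
      vertex 6.00 1.61 0.00
      vertex 18.00 1.61 18.00
      vertex 6.00 1.61 18.00
    endloop
  endfacet
  facet normal 0.8660 -0.5001 0.0000
    outer loop
      vertex 18.00 1.61 0.00
      vertex 24.00 12.00 0.00
      vertex 24.00 12.00 18.00
    endloop
  endfacet
  facet normal 0.8660 -0.5001 0.0000
    outer loop
      vertex 18.00 1.61 0.00
      vertex 24.00 12.00 18.00
      vertex 18.00 1.61 18.00
    endloop
  endfacet
endsolid part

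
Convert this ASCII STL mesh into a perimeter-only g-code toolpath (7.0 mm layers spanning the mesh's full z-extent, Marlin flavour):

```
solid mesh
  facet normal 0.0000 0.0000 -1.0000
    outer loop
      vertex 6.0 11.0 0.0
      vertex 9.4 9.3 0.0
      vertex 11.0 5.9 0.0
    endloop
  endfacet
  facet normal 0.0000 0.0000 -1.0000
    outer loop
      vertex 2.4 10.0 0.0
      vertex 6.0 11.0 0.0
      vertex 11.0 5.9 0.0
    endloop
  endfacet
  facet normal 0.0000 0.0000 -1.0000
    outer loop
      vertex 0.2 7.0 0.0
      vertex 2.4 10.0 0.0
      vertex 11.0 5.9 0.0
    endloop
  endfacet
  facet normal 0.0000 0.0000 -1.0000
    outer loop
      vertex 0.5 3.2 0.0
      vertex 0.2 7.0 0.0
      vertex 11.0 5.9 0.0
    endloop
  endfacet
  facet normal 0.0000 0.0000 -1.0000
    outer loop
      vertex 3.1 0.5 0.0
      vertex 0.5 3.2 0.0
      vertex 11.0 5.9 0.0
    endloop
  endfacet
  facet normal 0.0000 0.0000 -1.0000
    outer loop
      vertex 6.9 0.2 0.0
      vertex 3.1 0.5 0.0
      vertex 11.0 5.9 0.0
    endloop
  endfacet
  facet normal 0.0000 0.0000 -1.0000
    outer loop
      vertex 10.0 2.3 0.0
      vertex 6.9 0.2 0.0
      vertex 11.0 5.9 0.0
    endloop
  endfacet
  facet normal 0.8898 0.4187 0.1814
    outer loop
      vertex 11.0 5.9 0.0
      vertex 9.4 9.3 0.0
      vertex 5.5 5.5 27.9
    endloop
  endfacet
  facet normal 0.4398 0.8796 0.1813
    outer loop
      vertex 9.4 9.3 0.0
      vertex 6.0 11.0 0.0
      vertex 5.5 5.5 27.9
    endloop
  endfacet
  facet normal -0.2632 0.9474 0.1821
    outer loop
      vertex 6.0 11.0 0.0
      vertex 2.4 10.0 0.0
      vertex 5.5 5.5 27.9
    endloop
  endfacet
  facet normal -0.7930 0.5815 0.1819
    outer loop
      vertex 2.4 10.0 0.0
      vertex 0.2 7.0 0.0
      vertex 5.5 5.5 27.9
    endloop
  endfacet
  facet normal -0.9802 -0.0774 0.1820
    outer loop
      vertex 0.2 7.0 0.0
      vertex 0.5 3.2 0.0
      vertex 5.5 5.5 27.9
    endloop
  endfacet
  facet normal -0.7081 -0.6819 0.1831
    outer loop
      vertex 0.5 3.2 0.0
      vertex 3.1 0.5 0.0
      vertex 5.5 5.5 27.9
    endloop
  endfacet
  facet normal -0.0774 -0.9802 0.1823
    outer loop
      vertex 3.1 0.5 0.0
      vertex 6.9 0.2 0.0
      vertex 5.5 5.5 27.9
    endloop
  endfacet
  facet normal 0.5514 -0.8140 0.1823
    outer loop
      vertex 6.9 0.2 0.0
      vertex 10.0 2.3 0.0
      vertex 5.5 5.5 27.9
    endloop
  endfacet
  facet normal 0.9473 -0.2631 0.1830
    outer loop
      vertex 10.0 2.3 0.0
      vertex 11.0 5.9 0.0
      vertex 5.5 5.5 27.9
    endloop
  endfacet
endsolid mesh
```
; perimeter-only toolpath
G21 ; units = mm
G90 ; absolute positioning
G28 ; home
; layer 1
G0 Z7.0
G0 X9.6 Y5.8
G1 X8.4 Y8.4
G1 X5.9 Y9.6
G1 X3.2 Y8.9
G1 X1.5 Y6.6
G1 X1.8 Y3.8
G1 X3.7 Y1.8
G1 X6.6 Y1.5
G1 X8.9 Y3.1
G1 X9.6 Y5.8
; layer 2
G0 Z13.9
G0 X8.2 Y5.7
G1 X7.5 Y7.4
G1 X5.8 Y8.2
G1 X4.0 Y7.8
G1 X2.9 Y6.2
G1 X3.0 Y4.3
G1 X4.3 Y3.0
G1 X6.2 Y2.9
G1 X7.8 Y3.9
G1 X8.2 Y5.7
; layer 3
G0 Z20.9
G0 X6.9 Y5.6
G1 X6.5 Y6.5
G1 X5.6 Y6.9
G1 X4.7 Y6.6
G1 X4.2 Y5.9
G1 X4.2 Y4.9
G1 X4.9 Y4.2
G1 X5.8 Y4.2
G1 X6.6 Y4.7
G1 X6.9 Y5.6
M2 ; end

The solid is a regular 9-sided pyramid, base circumscribed radius ≈ 5.5 mm, apex at z ≈ 27.9 mm. Slicing at Δz = 7.0 mm — 4 equal slices spanning the solid's height, so layer i sits at z = i·h/4 — gives 3 non-empty perimeters. Each is a 9-segment closed polygon; G0 lifts to the layer z and rapids to the start vertex, then G1 traces the edges. The cross-section shrinks linearly with z (the slice at the apex is degenerate and omitted).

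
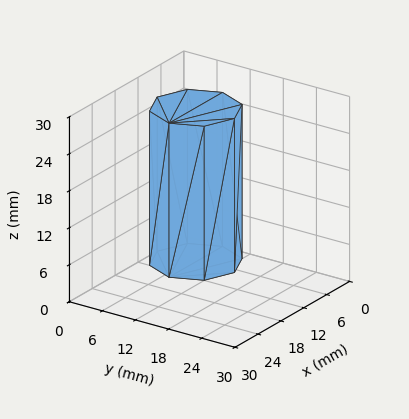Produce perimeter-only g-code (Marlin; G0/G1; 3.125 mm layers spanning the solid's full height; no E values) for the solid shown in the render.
Reading the render: the shape is a regular 8-sided prism (a cylinder approximated with 8 flat sides), circumscribed radius ≈ 7 mm, height ≈ 25 mm (dimensions read to the nearest mm from the axis ticks). For the g-code, the solid's height is divided into equal slices at the stated Δz and each level perimeter traced with G1 moves after a G0 lift.

; perimeter-only toolpath
G21 ; units = mm
G90 ; absolute positioning
G28 ; home
; layer 1
G0 Z3.125
G0 X14.000 Y7.000
G1 X11.950 Y11.950
G1 X7.000 Y14.000
G1 X2.050 Y11.950
G1 X0.000 Y7.000
G1 X2.050 Y2.050
G1 X7.000 Y0.000
G1 X11.950 Y2.050
G1 X14.000 Y7.000
; layer 2
G0 Z6.250
G0 X14.000 Y7.000
G1 X11.950 Y11.950
G1 X7.000 Y14.000
G1 X2.050 Y11.950
G1 X0.000 Y7.000
G1 X2.050 Y2.050
G1 X7.000 Y0.000
G1 X11.950 Y2.050
G1 X14.000 Y7.000
; layer 3
G0 Z9.375
G0 X14.000 Y7.000
G1 X11.950 Y11.950
G1 X7.000 Y14.000
G1 X2.050 Y11.950
G1 X0.000 Y7.000
G1 X2.050 Y2.050
G1 X7.000 Y0.000
G1 X11.950 Y2.050
G1 X14.000 Y7.000
; layer 4
G0 Z12.500
G0 X14.000 Y7.000
G1 X11.950 Y11.950
G1 X7.000 Y14.000
G1 X2.050 Y11.950
G1 X0.000 Y7.000
G1 X2.050 Y2.050
G1 X7.000 Y0.000
G1 X11.950 Y2.050
G1 X14.000 Y7.000
; layer 5
G0 Z15.625
G0 X14.000 Y7.000
G1 X11.950 Y11.950
G1 X7.000 Y14.000
G1 X2.050 Y11.950
G1 X0.000 Y7.000
G1 X2.050 Y2.050
G1 X7.000 Y0.000
G1 X11.950 Y2.050
G1 X14.000 Y7.000
; layer 6
G0 Z18.750
G0 X14.000 Y7.000
G1 X11.950 Y11.950
G1 X7.000 Y14.000
G1 X2.050 Y11.950
G1 X0.000 Y7.000
G1 X2.050 Y2.050
G1 X7.000 Y0.000
G1 X11.950 Y2.050
G1 X14.000 Y7.000
; layer 7
G0 Z21.875
G0 X14.000 Y7.000
G1 X11.950 Y11.950
G1 X7.000 Y14.000
G1 X2.050 Y11.950
G1 X0.000 Y7.000
G1 X2.050 Y2.050
G1 X7.000 Y0.000
G1 X11.950 Y2.050
G1 X14.000 Y7.000
; layer 8
G0 Z25.000
G0 X14.000 Y7.000
G1 X11.950 Y11.950
G1 X7.000 Y14.000
G1 X2.050 Y11.950
G1 X0.000 Y7.000
G1 X2.050 Y2.050
G1 X7.000 Y0.000
G1 X11.950 Y2.050
G1 X14.000 Y7.000
M2 ; end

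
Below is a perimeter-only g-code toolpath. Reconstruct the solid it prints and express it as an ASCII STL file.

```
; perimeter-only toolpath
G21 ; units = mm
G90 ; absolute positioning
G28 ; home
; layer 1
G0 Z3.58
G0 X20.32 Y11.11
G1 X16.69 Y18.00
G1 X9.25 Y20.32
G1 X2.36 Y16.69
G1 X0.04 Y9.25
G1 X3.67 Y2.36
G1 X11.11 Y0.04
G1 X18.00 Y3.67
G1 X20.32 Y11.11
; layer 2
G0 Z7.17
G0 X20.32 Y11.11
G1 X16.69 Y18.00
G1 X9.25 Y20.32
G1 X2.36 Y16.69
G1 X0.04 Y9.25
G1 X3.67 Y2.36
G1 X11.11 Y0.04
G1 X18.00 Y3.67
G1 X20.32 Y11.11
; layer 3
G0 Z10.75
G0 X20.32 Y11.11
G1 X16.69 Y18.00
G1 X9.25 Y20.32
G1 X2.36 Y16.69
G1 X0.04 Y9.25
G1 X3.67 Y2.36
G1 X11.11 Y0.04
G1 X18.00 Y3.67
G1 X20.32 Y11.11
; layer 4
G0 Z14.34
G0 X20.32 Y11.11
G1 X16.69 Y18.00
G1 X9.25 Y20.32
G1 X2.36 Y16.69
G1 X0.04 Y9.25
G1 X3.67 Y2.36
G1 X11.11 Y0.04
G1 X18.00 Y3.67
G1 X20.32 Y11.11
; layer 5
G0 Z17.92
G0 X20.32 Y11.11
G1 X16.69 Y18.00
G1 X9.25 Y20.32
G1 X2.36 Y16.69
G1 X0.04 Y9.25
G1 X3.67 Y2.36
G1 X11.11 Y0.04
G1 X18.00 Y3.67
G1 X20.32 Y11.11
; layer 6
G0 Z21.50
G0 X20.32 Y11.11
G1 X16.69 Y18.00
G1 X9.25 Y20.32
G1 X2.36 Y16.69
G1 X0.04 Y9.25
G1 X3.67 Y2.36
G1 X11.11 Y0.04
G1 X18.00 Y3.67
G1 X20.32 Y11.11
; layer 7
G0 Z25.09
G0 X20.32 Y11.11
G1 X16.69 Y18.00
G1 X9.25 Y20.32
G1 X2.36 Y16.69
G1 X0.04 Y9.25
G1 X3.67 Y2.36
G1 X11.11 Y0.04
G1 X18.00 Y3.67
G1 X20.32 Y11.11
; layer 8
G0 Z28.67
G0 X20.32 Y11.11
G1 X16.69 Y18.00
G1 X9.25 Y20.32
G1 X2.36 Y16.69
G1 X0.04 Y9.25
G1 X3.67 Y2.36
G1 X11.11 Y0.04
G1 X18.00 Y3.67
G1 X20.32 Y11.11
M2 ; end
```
solid part
  facet normal 0.0000 0.0000 -1.0000
    outer loop
      vertex 9.25 20.32 0.00
      vertex 16.69 18.00 0.00
      vertex 20.32 11.11 0.00
    endloop
  endfacet
  facet normal 0.0000 0.0000 -1.0000
    outer loop
      vertex 2.36 16.69 0.00
      vertex 9.25 20.32 0.00
      vertex 20.32 11.11 0.00
    endloop
  endfacet
  facet normal 0.0000 0.0000 -1.0000
    outer loop
      vertex 0.04 9.25 0.00
      vertex 2.36 16.69 0.00
      vertex 20.32 11.11 0.00
    endloop
  endfacet
  facet normal 0.0000 0.0000 -1.0000
    outer loop
      vertex 3.67 2.36 0.00
      vertex 0.04 9.25 0.00
      vertex 20.32 11.11 0.00
    endloop
  endfacet
  facet normal 0.0000 0.0000 -1.0000
    outer loop
      vertex 11.11 0.04 0.00
      vertex 3.67 2.36 0.00
      vertex 20.32 11.11 0.00
    endloop
  endfacet
  facet normal 0.0000 0.0000 -1.0000
    outer loop
      vertex 18.00 3.67 0.00
      vertex 11.11 0.04 0.00
      vertex 20.32 11.11 0.00
    endloop
  endfacet
  facet normal 0.0000 0.0000 1.0000
    outer loop
      vertex 20.32 11.11 28.67
      vertex 16.69 18.00 28.67
      vertex 9.25 20.32 28.67
    endloop
  endfacet
  facet normal 0.0000 0.0000 1.0000
    outer loop
      vertex 20.32 11.11 28.67
      vertex 9.25 20.32 28.67
      vertex 2.36 16.69 28.67
    endloop
  endfacet
  facet normal 0.0000 0.0000 1.0000
    outer loop
      vertex 20.32 11.11 28.67
      vertex 2.36 16.69 28.67
      vertex 0.04 9.25 28.67
    endloop
  endfacet
  facet normal 0.0000 0.0000 1.0000
    outer loop
      vertex 20.32 11.11 28.67
      vertex 0.04 9.25 28.67
      vertex 3.67 2.36 28.67
    endloop
  endfacet
  facet normal 0.0000 0.0000 1.0000
    outer loop
      vertex 20.32 11.11 28.67
      vertex 3.67 2.36 28.67
      vertex 11.11 0.04 28.67
    endloop
  endfacet
  facet normal 0.0000 0.0000 1.0000
    outer loop
      vertex 20.32 11.11 28.67
      vertex 11.11 0.04 28.67
      vertex 18.00 3.67 28.67
    endloop
  endfacet
  facet normal 0.8847 0.4661 0.0000
    outer loop
      vertex 20.32 11.11 0.00
      vertex 16.69 18.00 0.00
      vertex 16.69 18.00 28.67
    endloop
  endfacet
  facet normal 0.8847 0.4661 0.0000
    outer loop
      vertex 20.32 11.11 0.00
      vertex 16.69 18.00 28.67
      vertex 20.32 11.11 28.67
    endloop
  endfacet
  facet normal 0.2977 0.9547 0.0000
    outer loop
      vertex 16.69 18.00 0.00
      vertex 9.25 20.32 0.00
      vertex 9.25 20.32 28.67
    endloop
  endfacet
  facet normal 0.2977 0.9547 0.0000
    outer loop
      vertex 16.69 18.00 0.00
      vertex 9.25 20.32 28.67
      vertex 16.69 18.00 28.67
    endloop
  endfacet
  facet normal -0.4661 0.8847 0.0000
    outer loop
      vertex 9.25 20.32 0.00
      vertex 2.36 16.69 0.00
      vertex 2.36 16.69 28.67
    endloop
  endfacet
  facet normal -0.4661 0.8847 0.0000
    outer loop
      vertex 9.25 20.32 0.00
      vertex 2.36 16.69 28.67
      vertex 9.25 20.32 28.67
    endloop
  endfacet
  facet normal -0.9547 0.2977 0.0000
    outer loop
      vertex 2.36 16.69 0.00
      vertex 0.04 9.25 0.00
      vertex 0.04 9.25 28.67
    endloop
  endfacet
  facet normal -0.9547 0.2977 0.0000
    outer loop
      vertex 2.36 16.69 0.00
      vertex 0.04 9.25 28.67
      vertex 2.36 16.69 28.67
    endloop
  endfacet
  facet normal -0.8847 -0.4661 0.0000
    outer loop
      vertex 0.04 9.25 0.00
      vertex 3.67 2.36 0.00
      vertex 3.67 2.36 28.67
    endloop
  endfacet
  facet normal -0.8847 -0.4661 0.0000
    outer loop
      vertex 0.04 9.25 0.00
      vertex 3.67 2.36 28.67
      vertex 0.04 9.25 28.67
    endloop
  endfacet
  facet normal -0.2977 -0.9547 0.0000
    outer loop
      vertex 3.67 2.36 0.00
      vertex 11.11 0.04 0.00
      vertex 11.11 0.04 28.67
    endloop
  endfacet
  facet normal -0.2977 -0.9547 0.0000
    outer loop
      vertex 3.67 2.36 0.00
      vertex 11.11 0.04 28.67
      vertex 3.67 2.36 28.67
    endloop
  endfacet
  facet normal 0.4661 -0.8847 0.0000
    outer loop
      vertex 11.11 0.04 0.00
      vertex 18.00 3.67 0.00
      vertex 18.00 3.67 28.67
    endloop
  endfacet
  facet normal 0.4661 -0.8847 0.0000
    outer loop
      vertex 11.11 0.04 0.00
      vertex 18.00 3.67 28.67
      vertex 11.11 0.04 28.67
    endloop
  endfacet
  facet normal 0.9547 -0.2977 0.0000
    outer loop
      vertex 18.00 3.67 0.00
      vertex 20.32 11.11 0.00
      vertex 20.32 11.11 28.67
    endloop
  endfacet
  facet normal 0.9547 -0.2977 0.0000
    outer loop
      vertex 18.00 3.67 0.00
      vertex 20.32 11.11 28.67
      vertex 18.00 3.67 28.67
    endloop
  endfacet
endsolid part

The G0 Z moves step by Δz≈3.58 mm. Every layer's G1 loop is the same polygon, so the solid is a straight extrusion of it from z=0 to z≈28.7. Closing with flat bottom and top caps and triangulating gives 28 facets — a regular 8-sided prism (a cylinder approximated with 8 flat sides), circumscribed radius ≈ 10.2 mm, height ≈ 28.7 mm.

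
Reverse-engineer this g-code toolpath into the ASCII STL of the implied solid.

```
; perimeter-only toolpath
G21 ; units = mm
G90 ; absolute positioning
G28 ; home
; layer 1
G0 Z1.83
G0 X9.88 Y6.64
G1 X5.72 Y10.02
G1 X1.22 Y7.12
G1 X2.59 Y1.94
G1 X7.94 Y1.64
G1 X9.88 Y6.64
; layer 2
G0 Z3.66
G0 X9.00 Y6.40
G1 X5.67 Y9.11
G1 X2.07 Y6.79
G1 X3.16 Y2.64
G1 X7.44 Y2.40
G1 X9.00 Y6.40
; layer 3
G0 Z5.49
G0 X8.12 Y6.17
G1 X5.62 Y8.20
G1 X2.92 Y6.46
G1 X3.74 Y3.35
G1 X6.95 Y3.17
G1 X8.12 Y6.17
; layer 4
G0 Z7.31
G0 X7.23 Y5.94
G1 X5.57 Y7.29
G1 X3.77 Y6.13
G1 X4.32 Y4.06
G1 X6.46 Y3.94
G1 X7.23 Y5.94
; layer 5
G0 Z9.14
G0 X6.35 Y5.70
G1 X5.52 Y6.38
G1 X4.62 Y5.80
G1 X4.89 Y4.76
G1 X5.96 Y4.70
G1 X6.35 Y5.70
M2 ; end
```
solid part
  facet normal 0.0000 0.0000 -1.0000
    outer loop
      vertex 0.37 7.45 0.00
      vertex 5.77 10.93 0.00
      vertex 10.76 6.87 0.00
    endloop
  endfacet
  facet normal 0.0000 0.0000 -1.0000
    outer loop
      vertex 2.01 1.23 0.00
      vertex 0.37 7.45 0.00
      vertex 10.76 6.87 0.00
    endloop
  endfacet
  facet normal 0.0000 0.0000 -1.0000
    outer loop
      vertex 8.43 0.87 0.00
      vertex 2.01 1.23 0.00
      vertex 10.76 6.87 0.00
    endloop
  endfacet
  facet normal 0.5853 0.7194 0.3741
    outer loop
      vertex 10.76 6.87 0.00
      vertex 5.77 10.93 0.00
      vertex 5.47 5.47 10.97
    endloop
  endfacet
  facet normal -0.5023 0.7795 0.3742
    outer loop
      vertex 5.77 10.93 0.00
      vertex 0.37 7.45 0.00
      vertex 5.47 5.47 10.97
    endloop
  endfacet
  facet normal -0.8967 -0.2364 0.3742
    outer loop
      vertex 0.37 7.45 0.00
      vertex 2.01 1.23 0.00
      vertex 5.47 5.47 10.97
    endloop
  endfacet
  facet normal -0.0519 -0.9259 0.3742
    outer loop
      vertex 2.01 1.23 0.00
      vertex 8.43 0.87 0.00
      vertex 5.47 5.47 10.97
    endloop
  endfacet
  facet normal 0.8645 -0.3357 0.3740
    outer loop
      vertex 8.43 0.87 0.00
      vertex 10.76 6.87 0.00
      vertex 5.47 5.47 10.97
    endloop
  endfacet
endsolid part

The G0 Z moves step by Δz≈1.83 mm. The G1 loops shrink linearly with z, so the solid tapers from its base footprint up to z≈11. Closing with a flat bottom cap and the tapered top and triangulating gives 8 facets — a regular 5-sided pyramid, base circumscribed radius ≈ 5.47 mm, apex at z ≈ 11 mm.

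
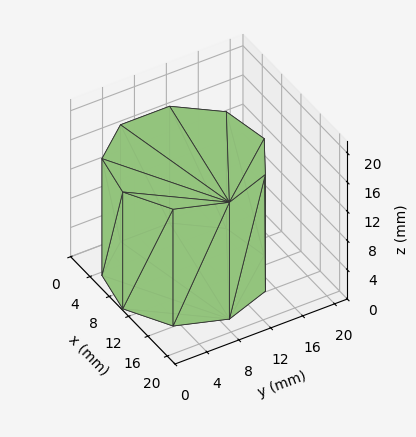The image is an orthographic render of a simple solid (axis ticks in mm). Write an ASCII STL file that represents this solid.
Reading the render: the shape is a regular 9-sided prism (a cylinder approximated with 9 flat sides), circumscribed radius ≈ 9 mm, height ≈ 16 mm (dimensions read to the nearest mm from the axis ticks). For the STL, each face is triangulated and given an outward normal.

solid part
  facet normal 0.0000 0.0000 -1.0000
    outer loop
      vertex 10.563 17.863 0.000
      vertex 15.894 14.785 0.000
      vertex 18.000 9.000 0.000
    endloop
  endfacet
  facet normal 0.0000 0.0000 -1.0000
    outer loop
      vertex 4.500 16.794 0.000
      vertex 10.563 17.863 0.000
      vertex 18.000 9.000 0.000
    endloop
  endfacet
  facet normal 0.0000 0.0000 -1.0000
    outer loop
      vertex 0.543 12.078 0.000
      vertex 4.500 16.794 0.000
      vertex 18.000 9.000 0.000
    endloop
  endfacet
  facet normal 0.0000 0.0000 -1.0000
    outer loop
      vertex 0.543 5.922 0.000
      vertex 0.543 12.078 0.000
      vertex 18.000 9.000 0.000
    endloop
  endfacet
  facet normal 0.0000 0.0000 -1.0000
    outer loop
      vertex 4.500 1.206 0.000
      vertex 0.543 5.922 0.000
      vertex 18.000 9.000 0.000
    endloop
  endfacet
  facet normal 0.0000 0.0000 -1.0000
    outer loop
      vertex 10.563 0.137 0.000
      vertex 4.500 1.206 0.000
      vertex 18.000 9.000 0.000
    endloop
  endfacet
  facet normal 0.0000 0.0000 -1.0000
    outer loop
      vertex 15.894 3.215 0.000
      vertex 10.563 0.137 0.000
      vertex 18.000 9.000 0.000
    endloop
  endfacet
  facet normal 0.0000 0.0000 1.0000
    outer loop
      vertex 18.000 9.000 16.000
      vertex 15.894 14.785 16.000
      vertex 10.563 17.863 16.000
    endloop
  endfacet
  facet normal 0.0000 0.0000 1.0000
    outer loop
      vertex 18.000 9.000 16.000
      vertex 10.563 17.863 16.000
      vertex 4.500 16.794 16.000
    endloop
  endfacet
  facet normal 0.0000 0.0000 1.0000
    outer loop
      vertex 18.000 9.000 16.000
      vertex 4.500 16.794 16.000
      vertex 0.543 12.078 16.000
    endloop
  endfacet
  facet normal 0.0000 0.0000 1.0000
    outer loop
      vertex 18.000 9.000 16.000
      vertex 0.543 12.078 16.000
      vertex 0.543 5.922 16.000
    endloop
  endfacet
  facet normal 0.0000 0.0000 1.0000
    outer loop
      vertex 18.000 9.000 16.000
      vertex 0.543 5.922 16.000
      vertex 4.500 1.206 16.000
    endloop
  endfacet
  facet normal 0.0000 0.0000 1.0000
    outer loop
      vertex 18.000 9.000 16.000
      vertex 4.500 1.206 16.000
      vertex 10.563 0.137 16.000
    endloop
  endfacet
  facet normal 0.0000 0.0000 1.0000
    outer loop
      vertex 18.000 9.000 16.000
      vertex 10.563 0.137 16.000
      vertex 15.894 3.215 16.000
    endloop
  endfacet
  facet normal 0.9397 0.3421 0.0000
    outer loop
      vertex 18.000 9.000 0.000
      vertex 15.894 14.785 0.000
      vertex 15.894 14.785 16.000
    endloop
  endfacet
  facet normal 0.9397 0.3421 0.0000
    outer loop
      vertex 18.000 9.000 0.000
      vertex 15.894 14.785 16.000
      vertex 18.000 9.000 16.000
    endloop
  endfacet
  facet normal 0.5000 0.8660 0.0000
    outer loop
      vertex 15.894 14.785 0.000
      vertex 10.563 17.863 0.000
      vertex 10.563 17.863 16.000
    endloop
  endfacet
  facet normal 0.5000 0.8660 0.0000
    outer loop
      vertex 15.894 14.785 0.000
      vertex 10.563 17.863 16.000
      vertex 15.894 14.785 16.000
    endloop
  endfacet
  facet normal -0.1736 0.9848 0.0000
    outer loop
      vertex 10.563 17.863 0.000
      vertex 4.500 16.794 0.000
      vertex 4.500 16.794 16.000
    endloop
  endfacet
  facet normal -0.1736 0.9848 0.0000
    outer loop
      vertex 10.563 17.863 0.000
      vertex 4.500 16.794 16.000
      vertex 10.563 17.863 16.000
    endloop
  endfacet
  facet normal -0.7661 0.6428 0.0000
    outer loop
      vertex 4.500 16.794 0.000
      vertex 0.543 12.078 0.000
      vertex 0.543 12.078 16.000
    endloop
  endfacet
  facet normal -0.7661 0.6428 0.0000
    outer loop
      vertex 4.500 16.794 0.000
      vertex 0.543 12.078 16.000
      vertex 4.500 16.794 16.000
    endloop
  endfacet
  facet normal -1.0000 0.0000 0.0000
    outer loop
      vertex 0.543 12.078 0.000
      vertex 0.543 5.922 0.000
      vertex 0.543 5.922 16.000
    endloop
  endfacet
  facet normal -1.0000 0.0000 0.0000
    outer loop
      vertex 0.543 12.078 0.000
      vertex 0.543 5.922 16.000
      vertex 0.543 12.078 16.000
    endloop
  endfacet
  facet normal -0.7661 -0.6428 0.0000
    outer loop
      vertex 0.543 5.922 0.000
      vertex 4.500 1.206 0.000
      vertex 4.500 1.206 16.000
    endloop
  endfacet
  facet normal -0.7661 -0.6428 0.0000
    outer loop
      vertex 0.543 5.922 0.000
      vertex 4.500 1.206 16.000
      vertex 0.543 5.922 16.000
    endloop
  endfacet
  facet normal -0.1736 -0.9848 0.0000
    outer loop
      vertex 4.500 1.206 0.000
      vertex 10.563 0.137 0.000
      vertex 10.563 0.137 16.000
    endloop
  endfacet
  facet normal -0.1736 -0.9848 0.0000
    outer loop
      vertex 4.500 1.206 0.000
      vertex 10.563 0.137 16.000
      vertex 4.500 1.206 16.000
    endloop
  endfacet
  facet normal 0.5000 -0.8660 0.0000
    outer loop
      vertex 10.563 0.137 0.000
      vertex 15.894 3.215 0.000
      vertex 15.894 3.215 16.000
    endloop
  endfacet
  facet normal 0.5000 -0.8660 0.0000
    outer loop
      vertex 10.563 0.137 0.000
      vertex 15.894 3.215 16.000
      vertex 10.563 0.137 16.000
    endloop
  endfacet
  facet normal 0.9397 -0.3421 0.0000
    outer loop
      vertex 15.894 3.215 0.000
      vertex 18.000 9.000 0.000
      vertex 18.000 9.000 16.000
    endloop
  endfacet
  facet normal 0.9397 -0.3421 0.0000
    outer loop
      vertex 15.894 3.215 0.000
      vertex 18.000 9.000 16.000
      vertex 15.894 3.215 16.000
    endloop
  endfacet
endsolid part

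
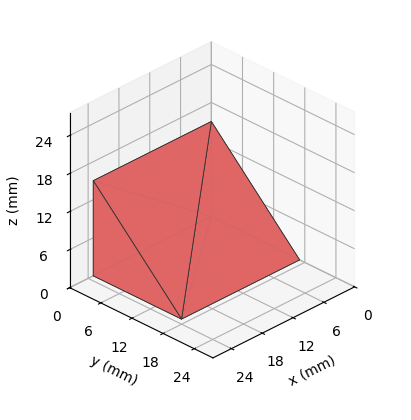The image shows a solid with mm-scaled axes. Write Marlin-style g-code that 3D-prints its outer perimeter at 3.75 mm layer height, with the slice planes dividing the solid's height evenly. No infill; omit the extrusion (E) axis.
Reading the render: the shape is a wedge (ramp): 23 × 17 mm base, rising to 15 mm along the y=0 edge and sloping linearly to z=0 at y=17 (dimensions read to the nearest mm from the axis ticks). For the g-code, the solid's height is divided into equal slices at the stated Δz and each level perimeter traced with G1 moves after a G0 lift.

; perimeter-only toolpath
G21 ; units = mm
G90 ; absolute positioning
G28 ; home
; layer 1
G0 Z3.75
G0 X0.00 Y0.00
G1 X23.00 Y0.00
G1 X23.00 Y12.75
G1 X0.00 Y12.75
G1 X0.00 Y0.00
; layer 2
G0 Z7.50
G0 X0.00 Y0.00
G1 X23.00 Y0.00
G1 X23.00 Y8.50
G1 X0.00 Y8.50
G1 X0.00 Y0.00
; layer 3
G0 Z11.25
G0 X0.00 Y0.00
G1 X23.00 Y0.00
G1 X23.00 Y4.25
G1 X0.00 Y4.25
G1 X0.00 Y0.00
M2 ; end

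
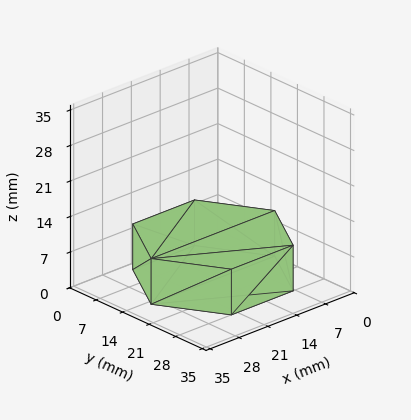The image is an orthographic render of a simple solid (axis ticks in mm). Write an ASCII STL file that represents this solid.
Reading the render: the shape is a regular 6-sided prism (a cylinder approximated with 6 flat sides), circumscribed radius ≈ 15 mm, height ≈ 9 mm (dimensions read to the nearest mm from the axis ticks). For the STL, each face is triangulated and given an outward normal.

solid part
  facet normal 0.0000 0.0000 -1.0000
    outer loop
      vertex 7.5 28.0 0.0
      vertex 22.5 28.0 0.0
      vertex 30.0 15.0 0.0
    endloop
  endfacet
  facet normal 0.0000 0.0000 -1.0000
    outer loop
      vertex 0.0 15.0 0.0
      vertex 7.5 28.0 0.0
      vertex 30.0 15.0 0.0
    endloop
  endfacet
  facet normal 0.0000 0.0000 -1.0000
    outer loop
      vertex 7.5 2.0 0.0
      vertex 0.0 15.0 0.0
      vertex 30.0 15.0 0.0
    endloop
  endfacet
  facet normal 0.0000 0.0000 -1.0000
    outer loop
      vertex 22.5 2.0 0.0
      vertex 7.5 2.0 0.0
      vertex 30.0 15.0 0.0
    endloop
  endfacet
  facet normal 0.0000 0.0000 1.0000
    outer loop
      vertex 30.0 15.0 9.0
      vertex 22.5 28.0 9.0
      vertex 7.5 28.0 9.0
    endloop
  endfacet
  facet normal 0.0000 0.0000 1.0000
    outer loop
      vertex 30.0 15.0 9.0
      vertex 7.5 28.0 9.0
      vertex 0.0 15.0 9.0
    endloop
  endfacet
  facet normal 0.0000 0.0000 1.0000
    outer loop
      vertex 30.0 15.0 9.0
      vertex 0.0 15.0 9.0
      vertex 7.5 2.0 9.0
    endloop
  endfacet
  facet normal 0.0000 0.0000 1.0000
    outer loop
      vertex 30.0 15.0 9.0
      vertex 7.5 2.0 9.0
      vertex 22.5 2.0 9.0
    endloop
  endfacet
  facet normal 0.8662 0.4997 0.0000
    outer loop
      vertex 30.0 15.0 0.0
      vertex 22.5 28.0 0.0
      vertex 22.5 28.0 9.0
    endloop
  endfacet
  facet normal 0.8662 0.4997 0.0000
    outer loop
      vertex 30.0 15.0 0.0
      vertex 22.5 28.0 9.0
      vertex 30.0 15.0 9.0
    endloop
  endfacet
  facet normal 0.0000 1.0000 0.0000
    outer loop
      vertex 22.5 28.0 0.0
      vertex 7.5 28.0 0.0
      vertex 7.5 28.0 9.0
    endloop
  endfacet
  facet normal 0.0000 1.0000 0.0000
    outer loop
      vertex 22.5 28.0 0.0
      vertex 7.5 28.0 9.0
      vertex 22.5 28.0 9.0
    endloop
  endfacet
  facet normal -0.8662 0.4997 0.0000
    outer loop
      vertex 7.5 28.0 0.0
      vertex 0.0 15.0 0.0
      vertex 0.0 15.0 9.0
    endloop
  endfacet
  facet normal -0.8662 0.4997 0.0000
    outer loop
      vertex 7.5 28.0 0.0
      vertex 0.0 15.0 9.0
      vertex 7.5 28.0 9.0
    endloop
  endfacet
  facet normal -0.8662 -0.4997 0.0000
    outer loop
      vertex 0.0 15.0 0.0
      vertex 7.5 2.0 0.0
      vertex 7.5 2.0 9.0
    endloop
  endfacet
  facet normal -0.8662 -0.4997 0.0000
    outer loop
      vertex 0.0 15.0 0.0
      vertex 7.5 2.0 9.0
      vertex 0.0 15.0 9.0
    endloop
  endfacet
  facet normal 0.0000 -1.0000 0.0000
    outer loop
      vertex 7.5 2.0 0.0
      vertex 22.5 2.0 0.0
      vertex 22.5 2.0 9.0
    endloop
  endfacet
  facet normal 0.0000 -1.0000 0.0000
    outer loop
      vertex 7.5 2.0 0.0
      vertex 22.5 2.0 9.0
      vertex 7.5 2.0 9.0
    endloop
  endfacet
  facet normal 0.8662 -0.4997 0.0000
    outer loop
      vertex 22.5 2.0 0.0
      vertex 30.0 15.0 0.0
      vertex 30.0 15.0 9.0
    endloop
  endfacet
  facet normal 0.8662 -0.4997 0.0000
    outer loop
      vertex 22.5 2.0 0.0
      vertex 30.0 15.0 9.0
      vertex 22.5 2.0 9.0
    endloop
  endfacet
endsolid part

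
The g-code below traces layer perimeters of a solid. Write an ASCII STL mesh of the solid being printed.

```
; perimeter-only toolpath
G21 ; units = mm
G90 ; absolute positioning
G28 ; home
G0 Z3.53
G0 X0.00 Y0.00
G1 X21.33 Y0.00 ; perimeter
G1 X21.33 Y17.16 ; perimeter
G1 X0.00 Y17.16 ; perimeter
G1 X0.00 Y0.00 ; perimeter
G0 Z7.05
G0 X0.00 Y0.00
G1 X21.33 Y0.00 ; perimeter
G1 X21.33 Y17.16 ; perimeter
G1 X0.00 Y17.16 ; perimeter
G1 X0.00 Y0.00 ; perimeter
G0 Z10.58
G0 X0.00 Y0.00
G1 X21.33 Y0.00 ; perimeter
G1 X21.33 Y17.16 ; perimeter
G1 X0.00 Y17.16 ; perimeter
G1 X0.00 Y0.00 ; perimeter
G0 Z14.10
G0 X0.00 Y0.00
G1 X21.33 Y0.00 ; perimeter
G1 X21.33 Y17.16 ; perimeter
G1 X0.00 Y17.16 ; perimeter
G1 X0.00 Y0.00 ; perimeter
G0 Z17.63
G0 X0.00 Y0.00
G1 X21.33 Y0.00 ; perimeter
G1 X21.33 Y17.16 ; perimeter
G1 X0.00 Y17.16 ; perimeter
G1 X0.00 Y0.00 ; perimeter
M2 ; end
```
solid part
  facet normal 0.0000 0.0000 -1.0000
    outer loop
      vertex 21.33 17.16 0.00
      vertex 21.33 0.00 0.00
      vertex 0.00 0.00 0.00
    endloop
  endfacet
  facet normal 0.0000 0.0000 -1.0000
    outer loop
      vertex 0.00 17.16 0.00
      vertex 21.33 17.16 0.00
      vertex 0.00 0.00 0.00
    endloop
  endfacet
  facet normal 0.0000 0.0000 1.0000
    outer loop
      vertex 0.00 0.00 17.63
      vertex 21.33 0.00 17.63
      vertex 21.33 17.16 17.63
    endloop
  endfacet
  facet normal 0.0000 0.0000 1.0000
    outer loop
      vertex 0.00 0.00 17.63
      vertex 21.33 17.16 17.63
      vertex 0.00 17.16 17.63
    endloop
  endfacet
  facet normal 0.0000 -1.0000 0.0000
    outer loop
      vertex 0.00 0.00 0.00
      vertex 21.33 0.00 0.00
      vertex 21.33 0.00 17.63
    endloop
  endfacet
  facet normal 0.0000 -1.0000 0.0000
    outer loop
      vertex 0.00 0.00 0.00
      vertex 21.33 0.00 17.63
      vertex 0.00 0.00 17.63
    endloop
  endfacet
  facet normal 0.0000 1.0000 0.0000
    outer loop
      vertex 21.33 17.16 17.63
      vertex 21.33 17.16 0.00
      vertex 0.00 17.16 0.00
    endloop
  endfacet
  facet normal 0.0000 1.0000 0.0000
    outer loop
      vertex 0.00 17.16 17.63
      vertex 21.33 17.16 17.63
      vertex 0.00 17.16 0.00
    endloop
  endfacet
  facet normal -1.0000 0.0000 0.0000
    outer loop
      vertex 0.00 17.16 17.63
      vertex 0.00 17.16 0.00
      vertex 0.00 0.00 0.00
    endloop
  endfacet
  facet normal -1.0000 0.0000 0.0000
    outer loop
      vertex 0.00 0.00 17.63
      vertex 0.00 17.16 17.63
      vertex 0.00 0.00 0.00
    endloop
  endfacet
  facet normal 1.0000 0.0000 0.0000
    outer loop
      vertex 21.33 0.00 0.00
      vertex 21.33 17.16 0.00
      vertex 21.33 17.16 17.63
    endloop
  endfacet
  facet normal 1.0000 0.0000 0.0000
    outer loop
      vertex 21.33 0.00 0.00
      vertex 21.33 17.16 17.63
      vertex 21.33 0.00 17.63
    endloop
  endfacet
endsolid part

The G0 Z moves step by Δz≈3.53 mm. Every layer's G1 loop is the same polygon, so the solid is a straight extrusion of it from z=0 to z≈17.6. Closing with flat bottom and top caps and triangulating gives 12 facets — a rectangular box, roughly 21.3 × 17.2 mm footprint and 17.6 mm tall.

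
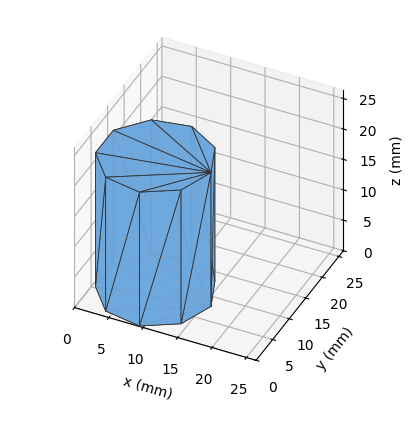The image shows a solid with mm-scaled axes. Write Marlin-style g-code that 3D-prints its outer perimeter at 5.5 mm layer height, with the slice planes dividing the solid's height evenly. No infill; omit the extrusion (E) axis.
Reading the render: the shape is a regular 9-sided prism (a cylinder approximated with 9 flat sides), circumscribed radius ≈ 8 mm, height ≈ 22 mm (dimensions read to the nearest mm from the axis ticks). For the g-code, the solid's height is divided into equal slices at the stated Δz and each level perimeter traced with G1 moves after a G0 lift.

; perimeter-only toolpath
G21 ; units = mm
G90 ; absolute positioning
G28 ; home
; layer 1
G0 Z5.5
G0 X16.0 Y8.0
G1 X14.1 Y13.1
G1 X9.4 Y15.9
G1 X4.0 Y14.9
G1 X0.5 Y10.7
G1 X0.5 Y5.3
G1 X4.0 Y1.1
G1 X9.4 Y0.1
G1 X14.1 Y2.9
G1 X16.0 Y8.0
; layer 2
G0 Z11.0
G0 X16.0 Y8.0
G1 X14.1 Y13.1
G1 X9.4 Y15.9
G1 X4.0 Y14.9
G1 X0.5 Y10.7
G1 X0.5 Y5.3
G1 X4.0 Y1.1
G1 X9.4 Y0.1
G1 X14.1 Y2.9
G1 X16.0 Y8.0
; layer 3
G0 Z16.5
G0 X16.0 Y8.0
G1 X14.1 Y13.1
G1 X9.4 Y15.9
G1 X4.0 Y14.9
G1 X0.5 Y10.7
G1 X0.5 Y5.3
G1 X4.0 Y1.1
G1 X9.4 Y0.1
G1 X14.1 Y2.9
G1 X16.0 Y8.0
; layer 4
G0 Z22.0
G0 X16.0 Y8.0
G1 X14.1 Y13.1
G1 X9.4 Y15.9
G1 X4.0 Y14.9
G1 X0.5 Y10.7
G1 X0.5 Y5.3
G1 X4.0 Y1.1
G1 X9.4 Y0.1
G1 X14.1 Y2.9
G1 X16.0 Y8.0
M2 ; end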